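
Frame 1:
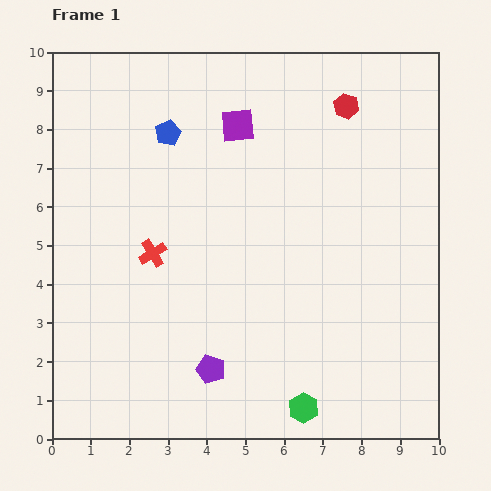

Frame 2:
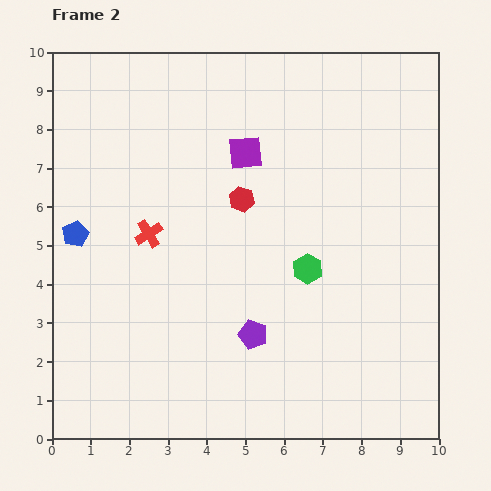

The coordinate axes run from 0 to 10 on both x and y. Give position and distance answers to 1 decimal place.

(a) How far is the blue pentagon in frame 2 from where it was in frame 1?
3.5

The blue pentagon moved from (3.0, 7.9) to (0.6, 5.3), a distance of √(2.4² + 2.6²) ≈ 3.5.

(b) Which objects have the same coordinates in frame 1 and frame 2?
none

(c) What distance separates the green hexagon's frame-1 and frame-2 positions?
3.6

The green hexagon moved from (6.5, 0.8) to (6.6, 4.4), a distance of √(0.1² + 3.6²) ≈ 3.6.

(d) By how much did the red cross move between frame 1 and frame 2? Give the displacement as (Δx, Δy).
(-0.1, 0.5)

The red cross was at (2.6, 4.8) in frame 1 and (2.5, 5.3) in frame 2.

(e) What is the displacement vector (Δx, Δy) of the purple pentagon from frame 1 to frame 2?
(1.1, 0.9)

The purple pentagon was at (4.1, 1.8) in frame 1 and (5.2, 2.7) in frame 2.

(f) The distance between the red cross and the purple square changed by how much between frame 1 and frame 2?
-0.7

Distance in frame 1: 4.0. Distance in frame 2: 3.3.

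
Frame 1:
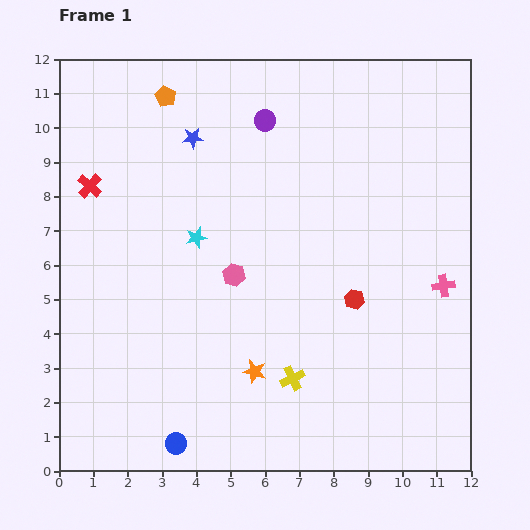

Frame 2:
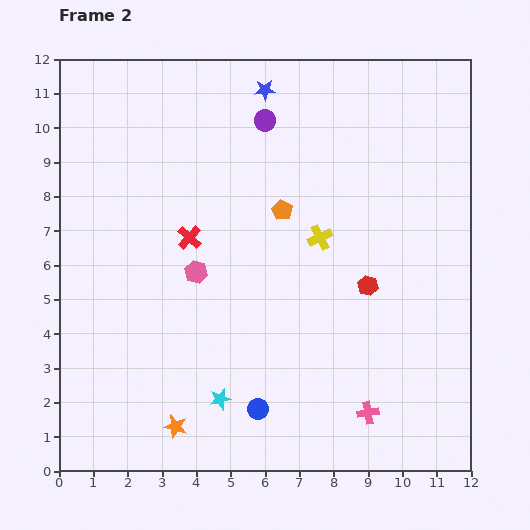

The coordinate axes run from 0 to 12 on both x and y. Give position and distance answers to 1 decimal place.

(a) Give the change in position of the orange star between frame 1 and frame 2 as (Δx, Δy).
(-2.3, -1.6)

The orange star was at (5.7, 2.9) in frame 1 and (3.4, 1.3) in frame 2.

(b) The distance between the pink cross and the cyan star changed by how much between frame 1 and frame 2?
-3.0

Distance in frame 1: 7.3. Distance in frame 2: 4.3.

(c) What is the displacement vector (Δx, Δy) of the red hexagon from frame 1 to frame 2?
(0.4, 0.4)

The red hexagon was at (8.6, 5.0) in frame 1 and (9.0, 5.4) in frame 2.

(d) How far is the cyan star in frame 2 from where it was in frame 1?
4.8

The cyan star moved from (4.0, 6.8) to (4.7, 2.1), a distance of √(0.7² + 4.7²) ≈ 4.8.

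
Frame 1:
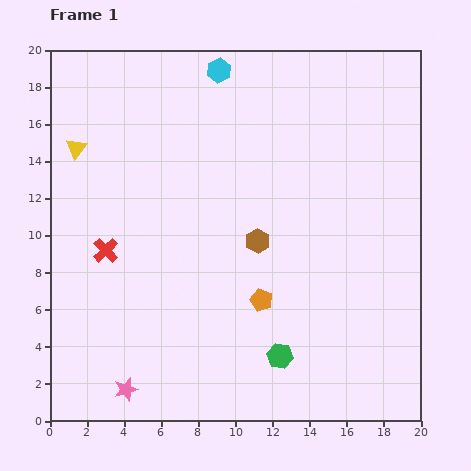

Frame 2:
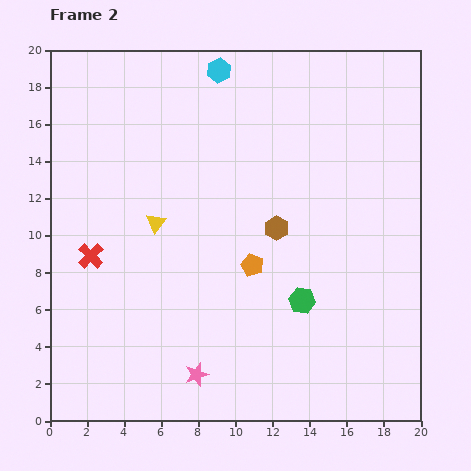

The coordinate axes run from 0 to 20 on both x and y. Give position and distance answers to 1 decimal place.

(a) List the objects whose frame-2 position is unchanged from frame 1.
the cyan hexagon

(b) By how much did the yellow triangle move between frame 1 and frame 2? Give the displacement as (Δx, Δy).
(4.3, -4.0)

The yellow triangle was at (1.4, 14.7) in frame 1 and (5.7, 10.7) in frame 2.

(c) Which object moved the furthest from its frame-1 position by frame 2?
the yellow triangle

(moved 5.9; next 3.9)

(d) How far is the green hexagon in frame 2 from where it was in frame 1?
3.2

The green hexagon moved from (12.4, 3.5) to (13.6, 6.5), a distance of √(1.2² + 3.0²) ≈ 3.2.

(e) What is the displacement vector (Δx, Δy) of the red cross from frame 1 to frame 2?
(-0.8, -0.3)

The red cross was at (3.0, 9.2) in frame 1 and (2.2, 8.9) in frame 2.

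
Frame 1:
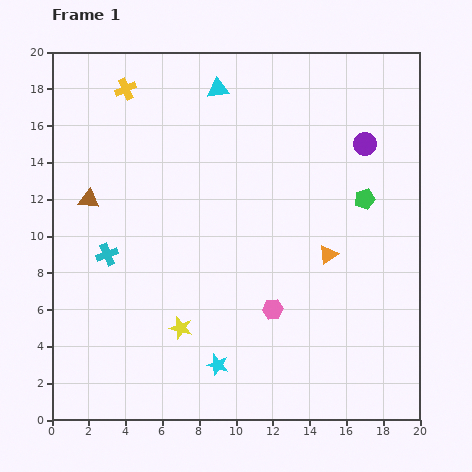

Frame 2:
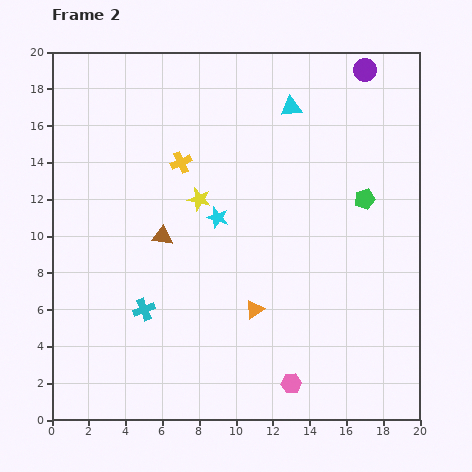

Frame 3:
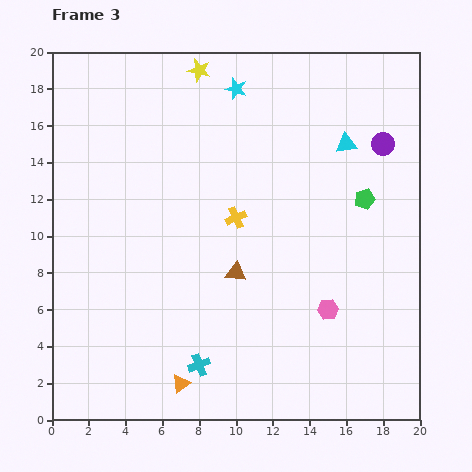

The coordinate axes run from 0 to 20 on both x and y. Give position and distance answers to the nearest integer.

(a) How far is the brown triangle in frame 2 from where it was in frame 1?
4

The brown triangle moved from (2, 12) to (6, 10), a distance of √(4² + 2²) ≈ 4.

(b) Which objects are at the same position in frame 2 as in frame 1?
the green pentagon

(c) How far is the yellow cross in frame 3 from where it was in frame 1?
9

The yellow cross moved from (4, 18) to (10, 11), a distance of √(6² + 7²) ≈ 9.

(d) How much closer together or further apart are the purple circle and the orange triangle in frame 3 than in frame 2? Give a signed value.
+3

Distance in frame 2: 14. Distance in frame 3: 17.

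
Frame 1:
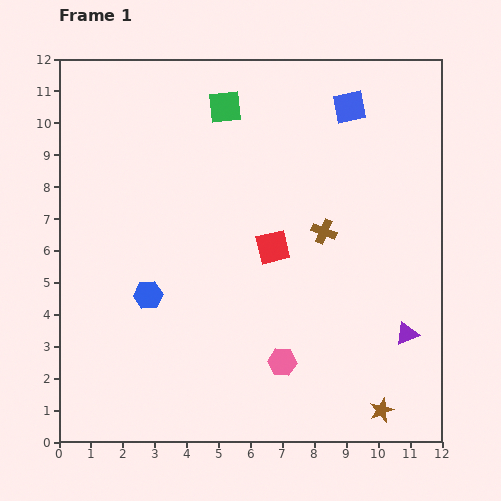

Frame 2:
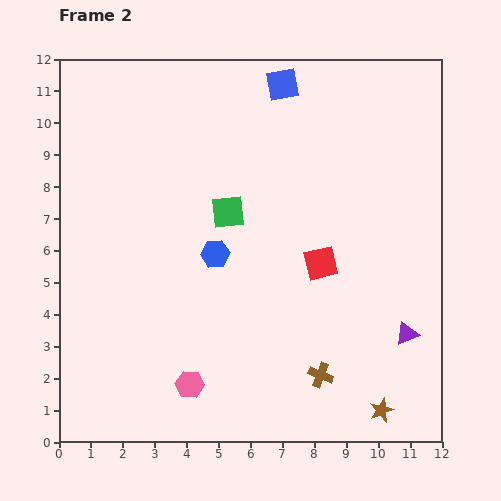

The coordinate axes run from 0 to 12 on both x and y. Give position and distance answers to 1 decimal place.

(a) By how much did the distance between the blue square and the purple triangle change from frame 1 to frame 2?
+1.4

Distance in frame 1: 7.3. Distance in frame 2: 8.7.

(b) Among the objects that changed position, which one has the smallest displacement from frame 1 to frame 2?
the red square

(moved 1.6)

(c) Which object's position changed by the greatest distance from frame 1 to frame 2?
the brown cross

(moved 4.5; next 3.3)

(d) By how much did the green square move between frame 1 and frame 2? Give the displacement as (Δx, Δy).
(0.1, -3.3)

The green square was at (5.2, 10.5) in frame 1 and (5.3, 7.2) in frame 2.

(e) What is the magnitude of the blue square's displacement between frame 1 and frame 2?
2.2

The blue square moved from (9.1, 10.5) to (7.0, 11.2), a distance of √(2.1² + 0.7²) ≈ 2.2.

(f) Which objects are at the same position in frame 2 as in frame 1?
the purple triangle, the brown star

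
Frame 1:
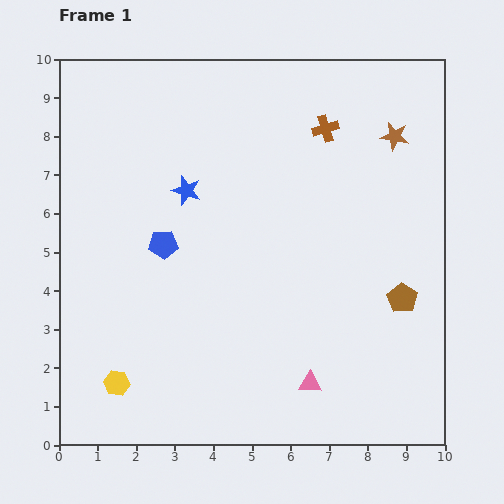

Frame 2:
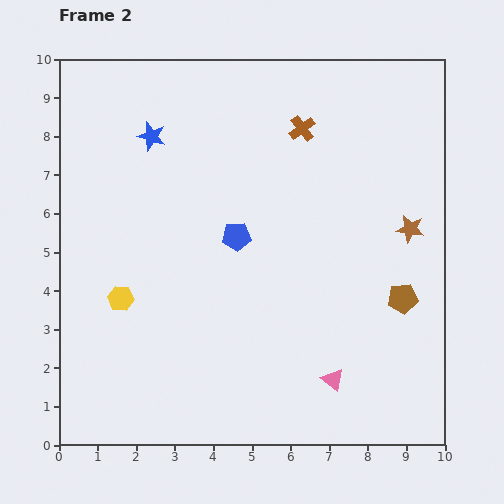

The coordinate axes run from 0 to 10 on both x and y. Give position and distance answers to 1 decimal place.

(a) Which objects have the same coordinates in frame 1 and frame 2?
the brown pentagon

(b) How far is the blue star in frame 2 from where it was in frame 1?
1.7

The blue star moved from (3.3, 6.6) to (2.4, 8.0), a distance of √(0.9² + 1.4²) ≈ 1.7.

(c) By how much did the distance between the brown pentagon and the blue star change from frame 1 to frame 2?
+1.4

Distance in frame 1: 6.3. Distance in frame 2: 7.7.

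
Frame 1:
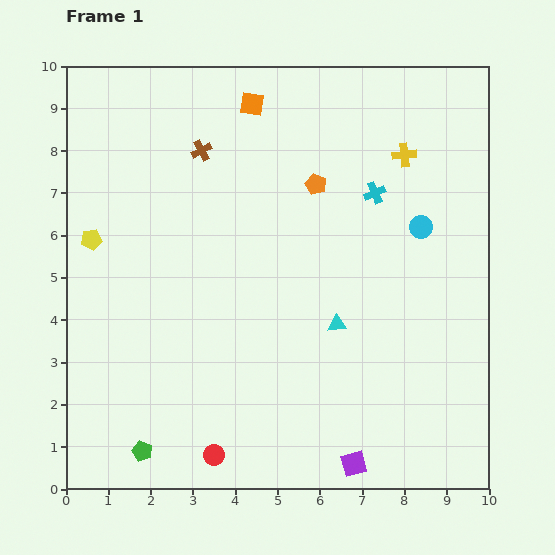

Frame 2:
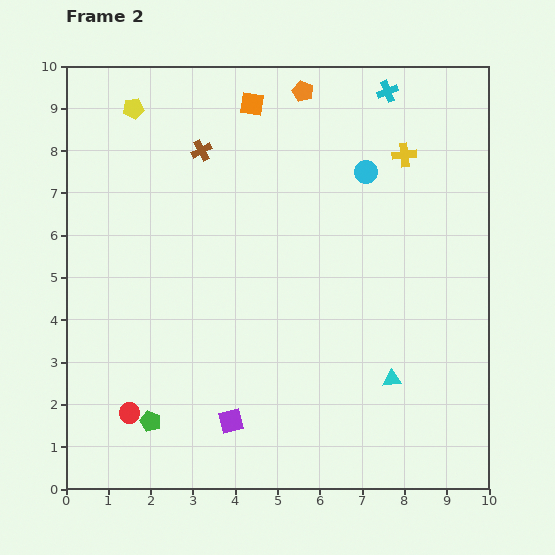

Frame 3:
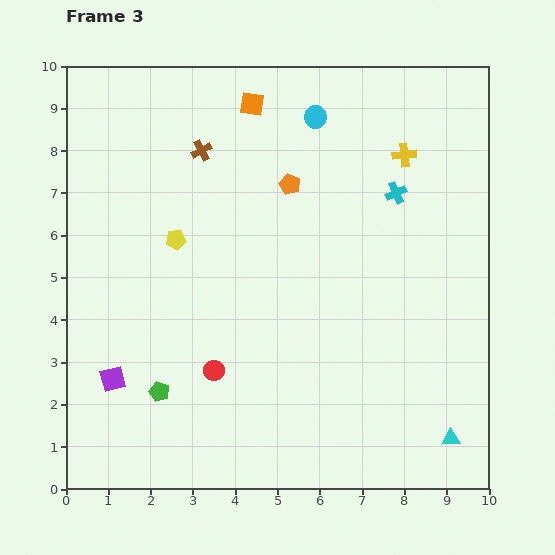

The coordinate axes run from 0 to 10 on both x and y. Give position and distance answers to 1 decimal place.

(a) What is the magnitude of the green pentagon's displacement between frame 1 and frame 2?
0.7

The green pentagon moved from (1.8, 0.9) to (2.0, 1.6), a distance of √(0.2² + 0.7²) ≈ 0.7.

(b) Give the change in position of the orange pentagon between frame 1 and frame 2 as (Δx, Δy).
(-0.3, 2.2)

The orange pentagon was at (5.9, 7.2) in frame 1 and (5.6, 9.4) in frame 2.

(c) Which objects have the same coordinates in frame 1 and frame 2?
the orange square, the yellow cross, the brown cross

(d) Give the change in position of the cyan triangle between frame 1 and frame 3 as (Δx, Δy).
(2.7, -2.7)

The cyan triangle was at (6.4, 3.9) in frame 1 and (9.1, 1.2) in frame 3.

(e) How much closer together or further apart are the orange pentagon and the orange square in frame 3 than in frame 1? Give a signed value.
-0.3

Distance in frame 1: 2.4. Distance in frame 3: 2.1.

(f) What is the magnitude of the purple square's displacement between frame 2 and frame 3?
3.0

The purple square moved from (3.9, 1.6) to (1.1, 2.6), a distance of √(2.8² + 1.0²) ≈ 3.0.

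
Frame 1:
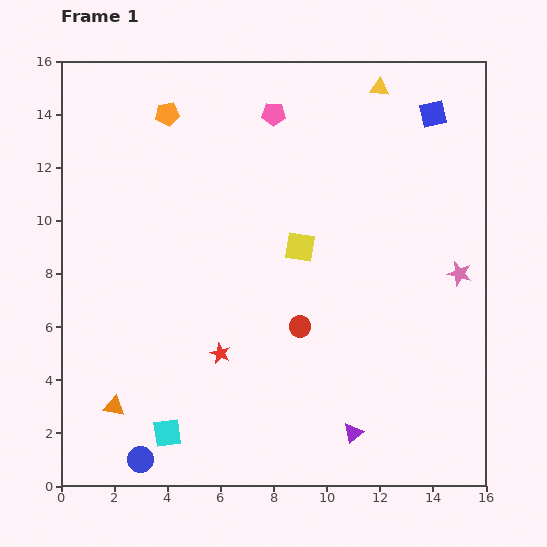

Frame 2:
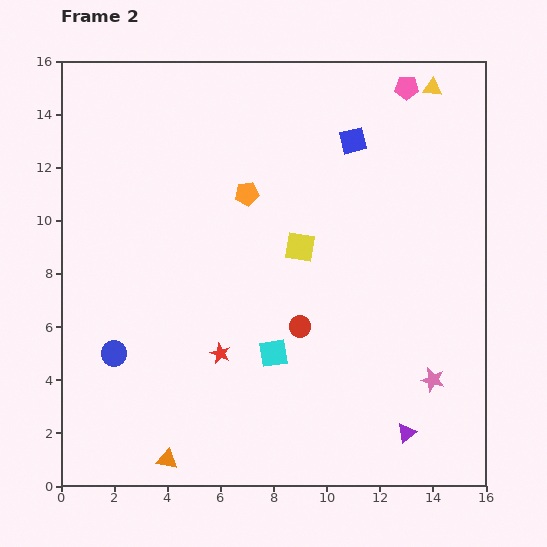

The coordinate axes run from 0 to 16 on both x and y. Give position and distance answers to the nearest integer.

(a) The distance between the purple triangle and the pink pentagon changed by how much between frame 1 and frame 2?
+1

Distance in frame 1: 12. Distance in frame 2: 13.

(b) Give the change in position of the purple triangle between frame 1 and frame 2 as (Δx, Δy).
(2, 0)

The purple triangle was at (11, 2) in frame 1 and (13, 2) in frame 2.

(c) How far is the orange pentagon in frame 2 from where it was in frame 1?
4

The orange pentagon moved from (4, 14) to (7, 11), a distance of √(3² + 3²) ≈ 4.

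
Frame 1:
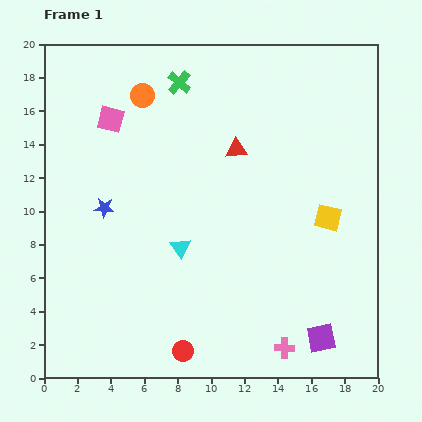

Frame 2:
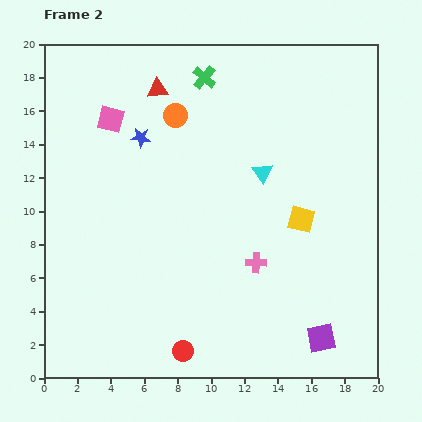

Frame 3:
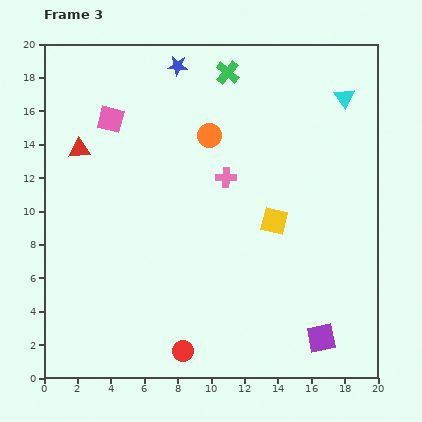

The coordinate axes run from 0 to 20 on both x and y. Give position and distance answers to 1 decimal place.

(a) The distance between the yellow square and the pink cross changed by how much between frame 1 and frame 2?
-4.5

Distance in frame 1: 8.2. Distance in frame 2: 3.7.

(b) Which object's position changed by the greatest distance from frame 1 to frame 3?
the cyan triangle

(moved 13.3; next 10.8)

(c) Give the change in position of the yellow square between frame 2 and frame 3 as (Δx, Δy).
(-1.6, -0.1)

The yellow square was at (15.4, 9.5) in frame 2 and (13.8, 9.4) in frame 3.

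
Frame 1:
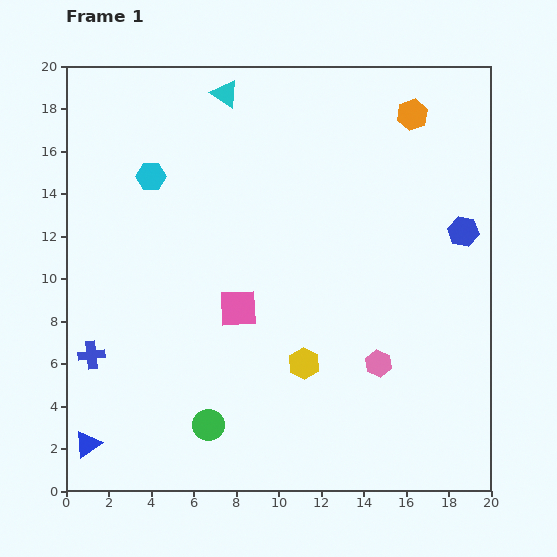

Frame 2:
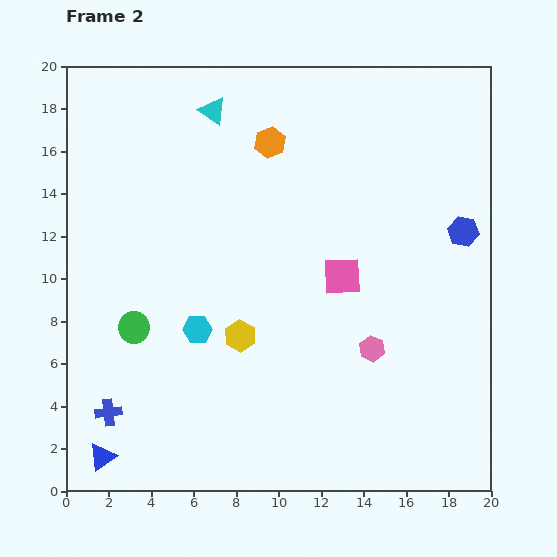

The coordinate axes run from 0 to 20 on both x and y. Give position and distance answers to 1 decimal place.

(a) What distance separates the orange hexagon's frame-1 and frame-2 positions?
6.8

The orange hexagon moved from (16.3, 17.7) to (9.6, 16.4), a distance of √(6.7² + 1.3²) ≈ 6.8.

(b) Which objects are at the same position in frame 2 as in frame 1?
the blue hexagon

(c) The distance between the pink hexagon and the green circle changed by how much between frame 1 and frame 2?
+2.7

Distance in frame 1: 8.5. Distance in frame 2: 11.2.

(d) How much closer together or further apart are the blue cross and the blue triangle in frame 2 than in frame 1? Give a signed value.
-2.1

Distance in frame 1: 4.2. Distance in frame 2: 2.1.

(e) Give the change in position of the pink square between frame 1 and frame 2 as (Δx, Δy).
(4.9, 1.5)

The pink square was at (8.1, 8.6) in frame 1 and (13.0, 10.1) in frame 2.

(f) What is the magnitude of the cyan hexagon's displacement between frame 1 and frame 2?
7.5

The cyan hexagon moved from (4.0, 14.8) to (6.2, 7.6), a distance of √(2.2² + 7.2²) ≈ 7.5.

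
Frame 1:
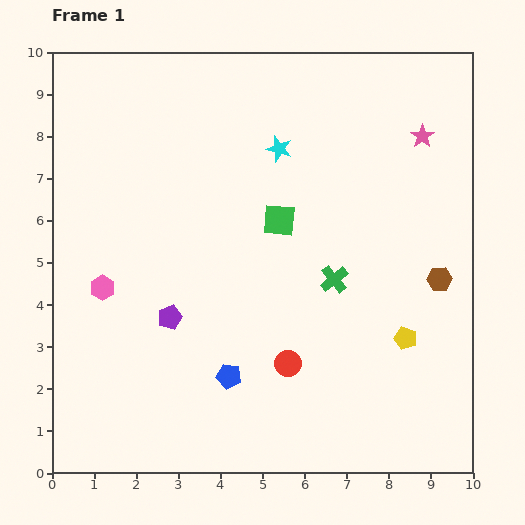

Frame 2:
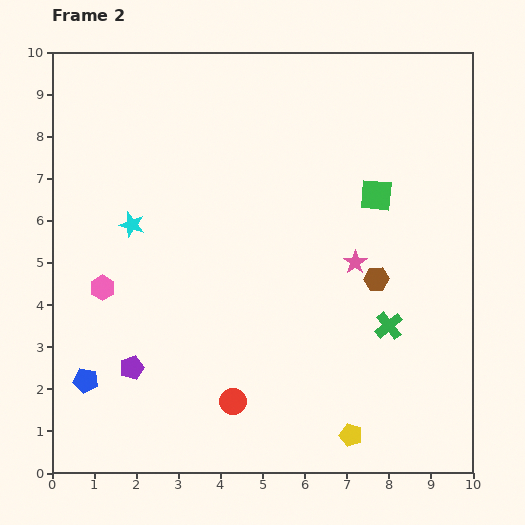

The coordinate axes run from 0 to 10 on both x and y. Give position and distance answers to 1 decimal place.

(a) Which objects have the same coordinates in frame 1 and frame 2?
the pink hexagon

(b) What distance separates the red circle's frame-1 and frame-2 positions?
1.6

The red circle moved from (5.6, 2.6) to (4.3, 1.7), a distance of √(1.3² + 0.9²) ≈ 1.6.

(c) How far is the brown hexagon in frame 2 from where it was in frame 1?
1.5

The brown hexagon moved from (9.2, 4.6) to (7.7, 4.6), a distance of √(1.5² + 0.0²) ≈ 1.5.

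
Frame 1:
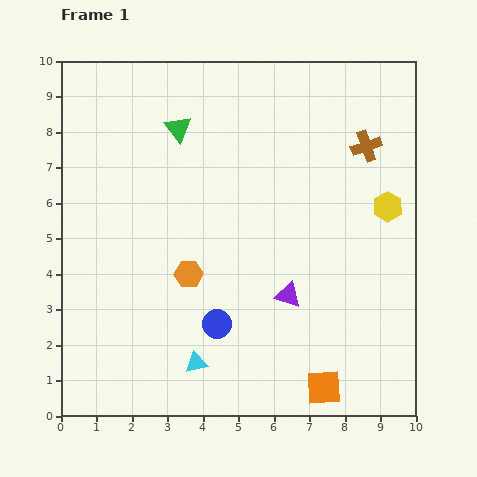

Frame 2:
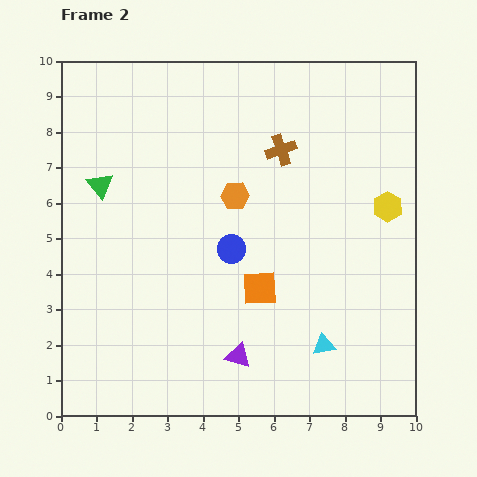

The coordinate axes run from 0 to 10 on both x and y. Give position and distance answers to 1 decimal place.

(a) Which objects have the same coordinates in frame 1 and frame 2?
the yellow hexagon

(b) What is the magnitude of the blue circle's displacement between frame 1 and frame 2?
2.1

The blue circle moved from (4.4, 2.6) to (4.8, 4.7), a distance of √(0.4² + 2.1²) ≈ 2.1.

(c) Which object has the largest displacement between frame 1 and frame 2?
the cyan triangle

(moved 3.6; next 3.3)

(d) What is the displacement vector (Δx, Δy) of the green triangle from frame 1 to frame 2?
(-2.2, -1.6)

The green triangle was at (3.3, 8.1) in frame 1 and (1.1, 6.5) in frame 2.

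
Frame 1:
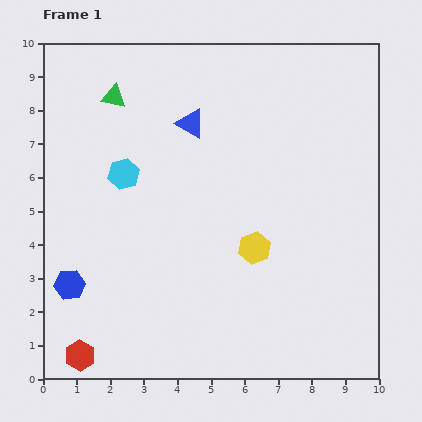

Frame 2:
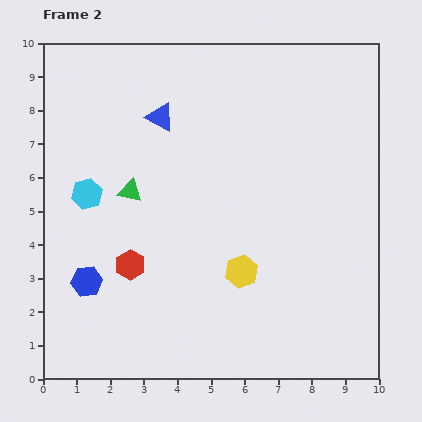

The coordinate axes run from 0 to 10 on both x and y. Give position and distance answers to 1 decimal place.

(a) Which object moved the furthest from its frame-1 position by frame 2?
the red hexagon

(moved 3.1; next 2.8)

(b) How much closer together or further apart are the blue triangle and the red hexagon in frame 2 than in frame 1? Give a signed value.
-3.1

Distance in frame 1: 7.6. Distance in frame 2: 4.5.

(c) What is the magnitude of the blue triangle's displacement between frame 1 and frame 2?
0.9

The blue triangle moved from (4.4, 7.6) to (3.5, 7.8), a distance of √(0.9² + 0.2²) ≈ 0.9.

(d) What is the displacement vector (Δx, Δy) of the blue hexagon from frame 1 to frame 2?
(0.5, 0.1)

The blue hexagon was at (0.8, 2.8) in frame 1 and (1.3, 2.9) in frame 2.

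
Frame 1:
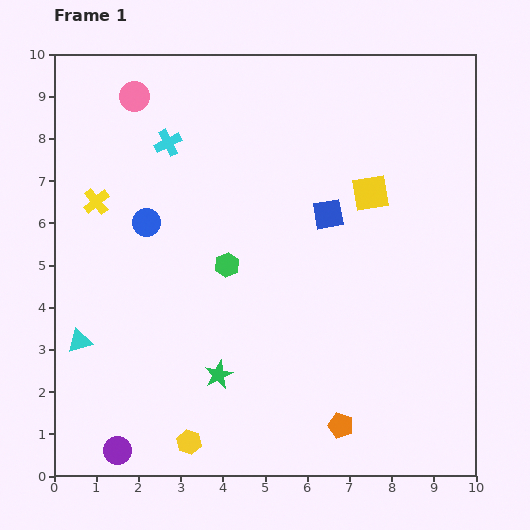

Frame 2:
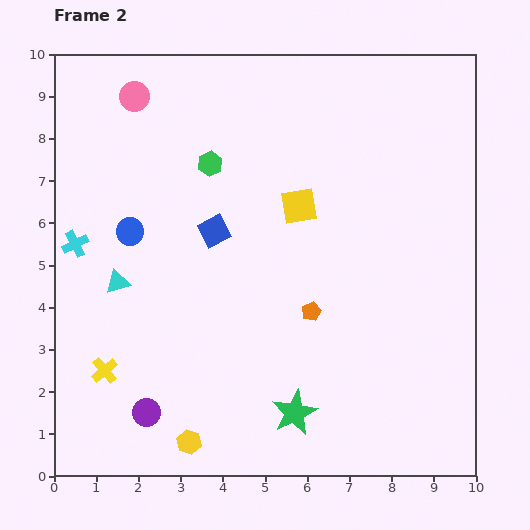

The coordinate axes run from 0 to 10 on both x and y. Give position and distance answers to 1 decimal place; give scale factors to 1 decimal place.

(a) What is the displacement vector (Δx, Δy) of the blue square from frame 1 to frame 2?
(-2.7, -0.4)

The blue square was at (6.5, 6.2) in frame 1 and (3.8, 5.8) in frame 2.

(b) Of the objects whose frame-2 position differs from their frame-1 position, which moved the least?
the blue circle

(moved 0.4)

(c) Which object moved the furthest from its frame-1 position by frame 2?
the yellow cross

(moved 4.0; next 3.3)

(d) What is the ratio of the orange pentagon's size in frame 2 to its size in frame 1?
0.8×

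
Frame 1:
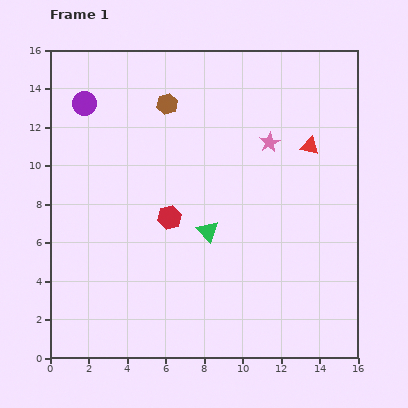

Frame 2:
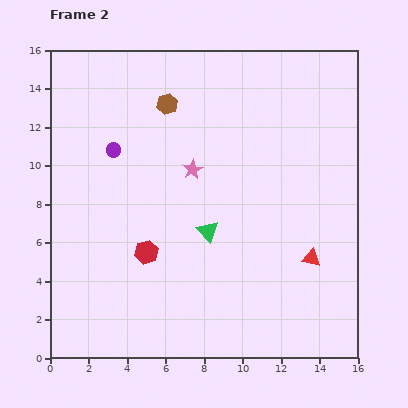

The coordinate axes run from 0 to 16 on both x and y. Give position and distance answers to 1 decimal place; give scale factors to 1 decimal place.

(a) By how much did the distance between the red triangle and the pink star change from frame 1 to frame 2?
+5.6

Distance in frame 1: 2.1. Distance in frame 2: 7.7.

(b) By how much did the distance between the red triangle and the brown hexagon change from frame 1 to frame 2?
+3.3

Distance in frame 1: 7.7. Distance in frame 2: 11.0.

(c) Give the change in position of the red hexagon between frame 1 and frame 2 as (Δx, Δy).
(-1.2, -1.8)

The red hexagon was at (6.2, 7.3) in frame 1 and (5.0, 5.5) in frame 2.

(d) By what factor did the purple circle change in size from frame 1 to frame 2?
0.6×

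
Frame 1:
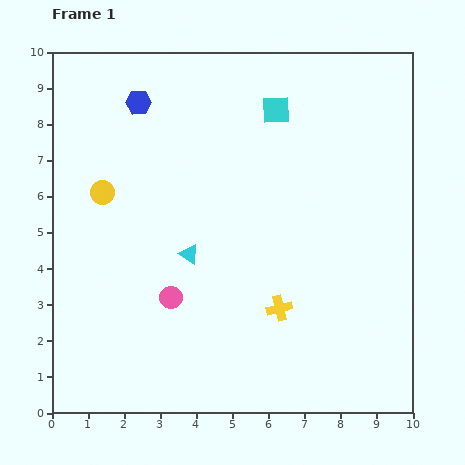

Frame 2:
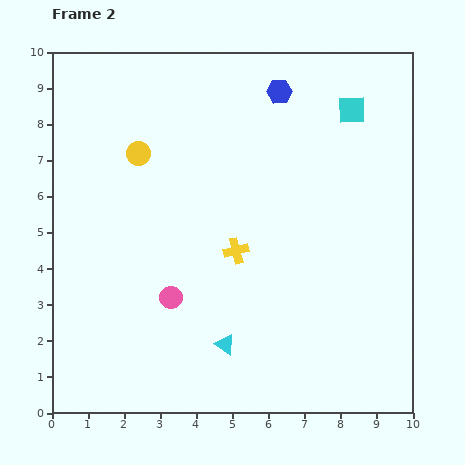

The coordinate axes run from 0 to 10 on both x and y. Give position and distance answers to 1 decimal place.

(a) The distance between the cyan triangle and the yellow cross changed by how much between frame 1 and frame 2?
-0.3

Distance in frame 1: 2.9. Distance in frame 2: 2.6.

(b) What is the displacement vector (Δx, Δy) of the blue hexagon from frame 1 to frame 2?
(3.9, 0.3)

The blue hexagon was at (2.4, 8.6) in frame 1 and (6.3, 8.9) in frame 2.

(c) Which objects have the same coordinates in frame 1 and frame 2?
the pink circle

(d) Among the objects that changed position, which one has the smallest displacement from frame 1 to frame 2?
the yellow circle

(moved 1.5)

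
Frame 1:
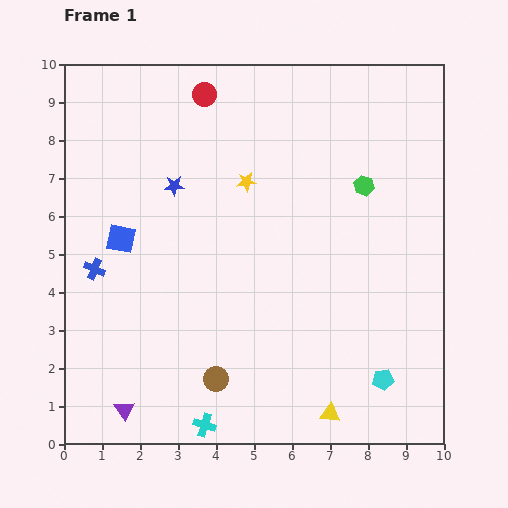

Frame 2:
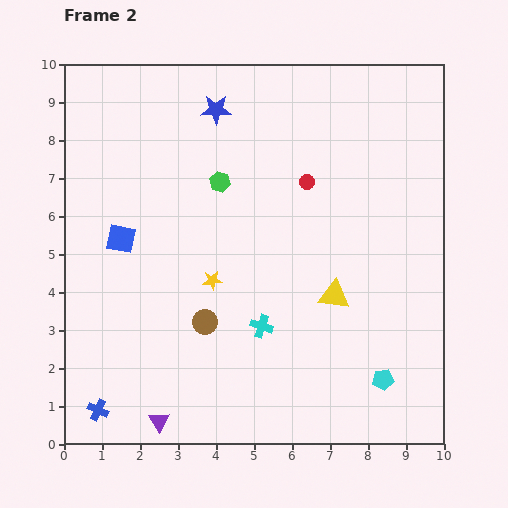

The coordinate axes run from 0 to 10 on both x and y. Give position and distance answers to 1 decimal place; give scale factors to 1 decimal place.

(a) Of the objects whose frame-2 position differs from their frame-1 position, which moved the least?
the purple triangle

(moved 0.9)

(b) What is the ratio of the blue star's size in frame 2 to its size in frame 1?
1.6×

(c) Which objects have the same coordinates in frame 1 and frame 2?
the blue square, the cyan pentagon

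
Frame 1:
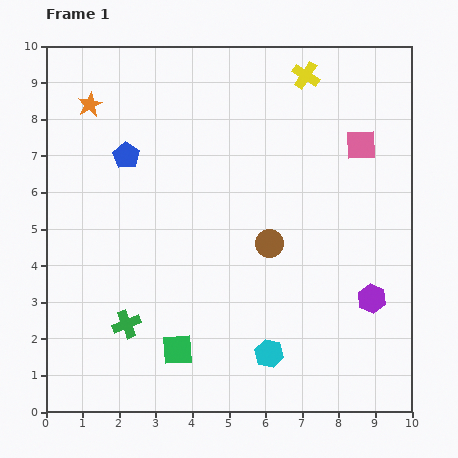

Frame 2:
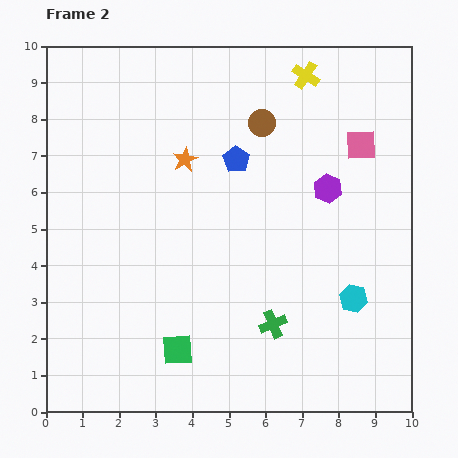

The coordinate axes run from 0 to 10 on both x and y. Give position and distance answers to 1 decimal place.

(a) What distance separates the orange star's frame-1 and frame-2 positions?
3.0

The orange star moved from (1.2, 8.4) to (3.8, 6.9), a distance of √(2.6² + 1.5²) ≈ 3.0.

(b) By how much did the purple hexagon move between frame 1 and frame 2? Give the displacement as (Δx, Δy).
(-1.2, 3.0)

The purple hexagon was at (8.9, 3.1) in frame 1 and (7.7, 6.1) in frame 2.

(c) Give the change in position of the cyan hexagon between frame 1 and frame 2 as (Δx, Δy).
(2.3, 1.5)

The cyan hexagon was at (6.1, 1.6) in frame 1 and (8.4, 3.1) in frame 2.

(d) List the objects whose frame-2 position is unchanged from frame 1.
the green square, the pink square, the yellow cross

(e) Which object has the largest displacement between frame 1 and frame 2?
the green cross

(moved 4.0; next 3.3)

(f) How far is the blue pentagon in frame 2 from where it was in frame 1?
3.0

The blue pentagon moved from (2.2, 7.0) to (5.2, 6.9), a distance of √(3.0² + 0.1²) ≈ 3.0.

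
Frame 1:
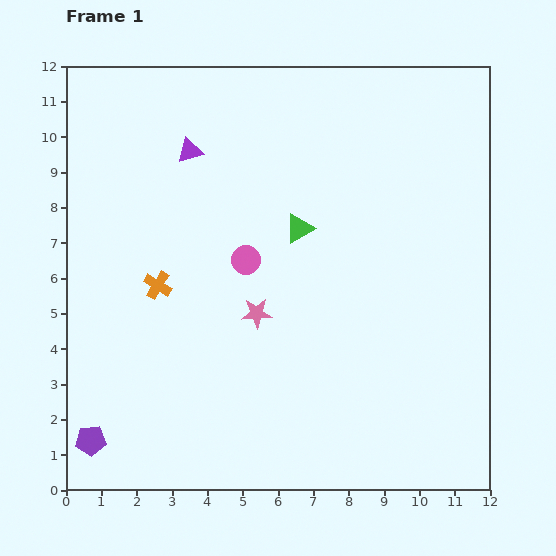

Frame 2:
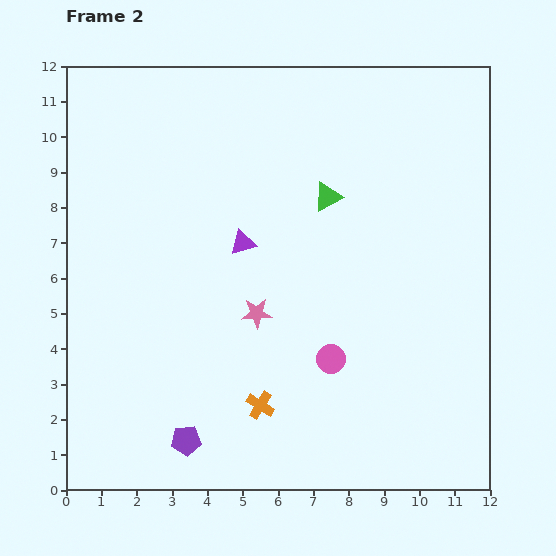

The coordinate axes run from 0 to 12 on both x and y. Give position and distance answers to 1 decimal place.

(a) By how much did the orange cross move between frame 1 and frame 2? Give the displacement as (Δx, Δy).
(2.9, -3.4)

The orange cross was at (2.6, 5.8) in frame 1 and (5.5, 2.4) in frame 2.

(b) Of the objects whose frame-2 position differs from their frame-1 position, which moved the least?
the green triangle

(moved 1.2)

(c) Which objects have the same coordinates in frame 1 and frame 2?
the pink star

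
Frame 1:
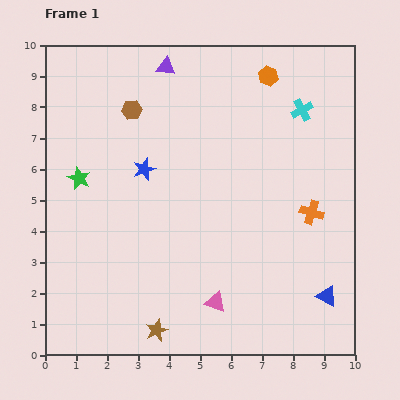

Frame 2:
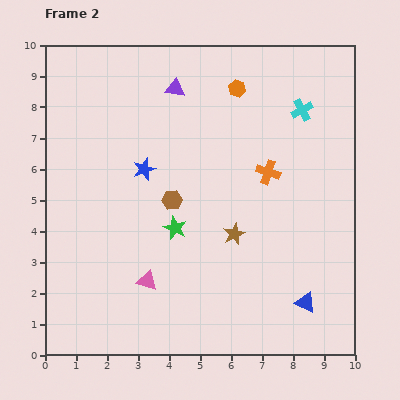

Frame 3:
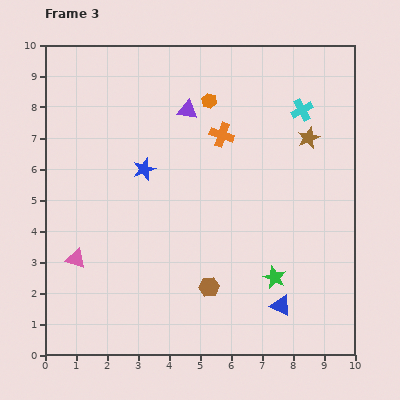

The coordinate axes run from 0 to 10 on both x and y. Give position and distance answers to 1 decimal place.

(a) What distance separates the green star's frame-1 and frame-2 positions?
3.5

The green star moved from (1.1, 5.7) to (4.2, 4.1), a distance of √(3.1² + 1.6²) ≈ 3.5.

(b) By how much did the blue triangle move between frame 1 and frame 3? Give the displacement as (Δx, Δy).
(-1.5, -0.3)

The blue triangle was at (9.1, 1.9) in frame 1 and (7.6, 1.6) in frame 3.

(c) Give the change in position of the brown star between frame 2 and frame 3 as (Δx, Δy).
(2.4, 3.1)

The brown star was at (6.1, 3.9) in frame 2 and (8.5, 7.0) in frame 3.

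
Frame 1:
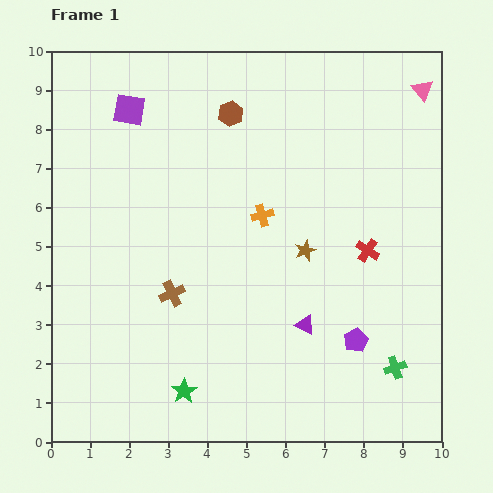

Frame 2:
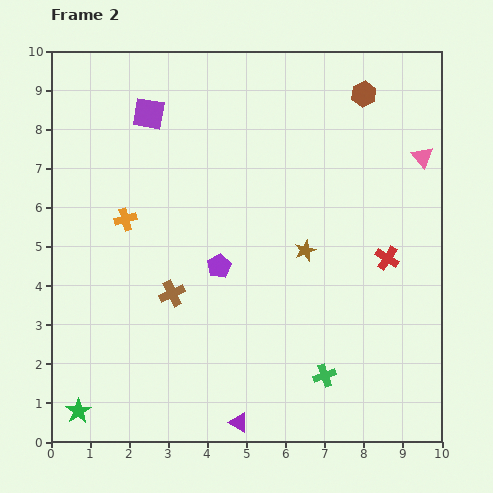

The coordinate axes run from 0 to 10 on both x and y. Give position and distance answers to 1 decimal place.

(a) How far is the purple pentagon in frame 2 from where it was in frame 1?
4.0

The purple pentagon moved from (7.8, 2.6) to (4.3, 4.5), a distance of √(3.5² + 1.9²) ≈ 4.0.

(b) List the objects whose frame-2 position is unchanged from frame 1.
the brown star, the brown cross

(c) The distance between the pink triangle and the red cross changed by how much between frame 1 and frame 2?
-1.5

Distance in frame 1: 4.3. Distance in frame 2: 2.8.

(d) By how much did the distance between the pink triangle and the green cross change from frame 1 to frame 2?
-1.0

Distance in frame 1: 7.1. Distance in frame 2: 6.1.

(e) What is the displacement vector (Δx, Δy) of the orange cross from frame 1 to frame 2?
(-3.5, -0.1)

The orange cross was at (5.4, 5.8) in frame 1 and (1.9, 5.7) in frame 2.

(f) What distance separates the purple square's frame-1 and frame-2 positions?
0.5

The purple square moved from (2.0, 8.5) to (2.5, 8.4), a distance of √(0.5² + 0.1²) ≈ 0.5.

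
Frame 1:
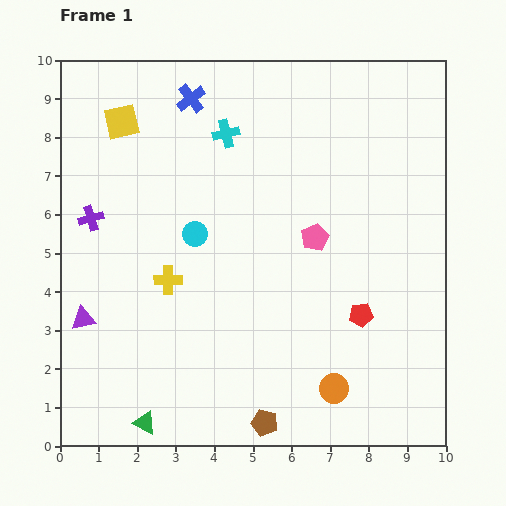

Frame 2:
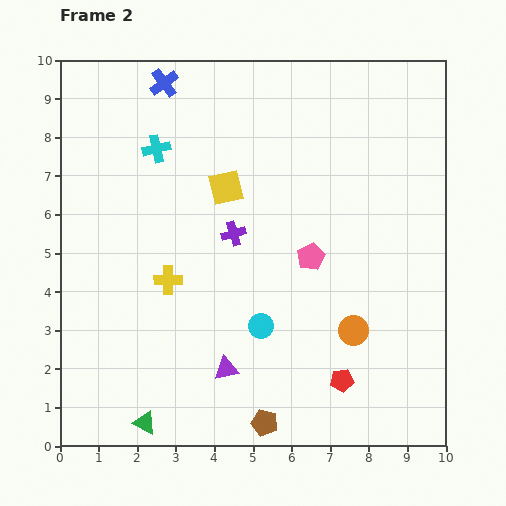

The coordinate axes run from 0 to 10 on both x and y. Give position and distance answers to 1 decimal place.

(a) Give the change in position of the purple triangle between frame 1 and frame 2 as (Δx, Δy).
(3.7, -1.3)

The purple triangle was at (0.6, 3.3) in frame 1 and (4.3, 2.0) in frame 2.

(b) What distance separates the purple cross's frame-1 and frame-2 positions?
3.7

The purple cross moved from (0.8, 5.9) to (4.5, 5.5), a distance of √(3.7² + 0.4²) ≈ 3.7.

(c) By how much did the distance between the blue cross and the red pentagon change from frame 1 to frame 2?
+1.9

Distance in frame 1: 7.1. Distance in frame 2: 9.0.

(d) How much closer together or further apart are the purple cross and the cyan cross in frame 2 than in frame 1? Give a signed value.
-1.1

Distance in frame 1: 4.1. Distance in frame 2: 3.0.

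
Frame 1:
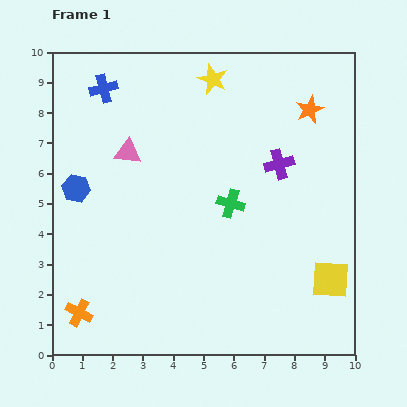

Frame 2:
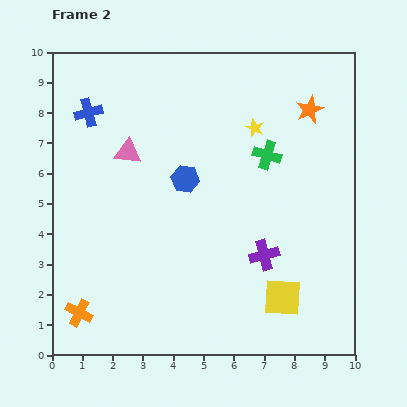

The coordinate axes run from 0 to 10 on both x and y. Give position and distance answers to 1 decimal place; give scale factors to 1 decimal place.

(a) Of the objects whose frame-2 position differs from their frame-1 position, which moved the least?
the blue cross

(moved 0.9)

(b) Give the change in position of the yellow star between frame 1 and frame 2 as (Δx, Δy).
(1.4, -1.6)

The yellow star was at (5.3, 9.1) in frame 1 and (6.7, 7.5) in frame 2.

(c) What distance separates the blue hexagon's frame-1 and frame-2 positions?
3.6

The blue hexagon moved from (0.8, 5.5) to (4.4, 5.8), a distance of √(3.6² + 0.3²) ≈ 3.6.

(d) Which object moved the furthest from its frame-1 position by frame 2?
the blue hexagon

(moved 3.6; next 3.0)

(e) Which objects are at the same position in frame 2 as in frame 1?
the orange star, the orange cross, the pink triangle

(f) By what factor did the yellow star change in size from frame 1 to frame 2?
0.6×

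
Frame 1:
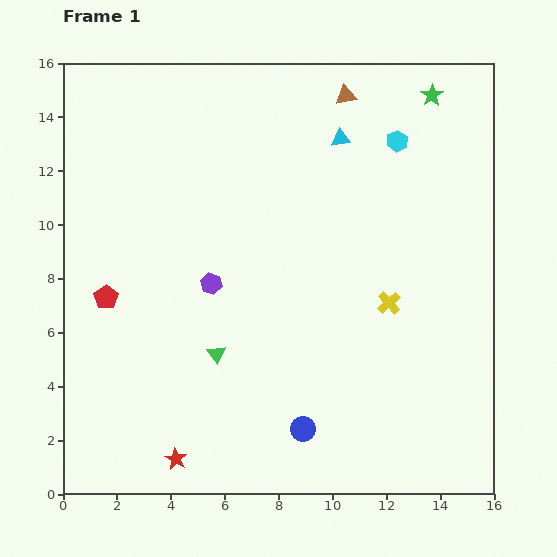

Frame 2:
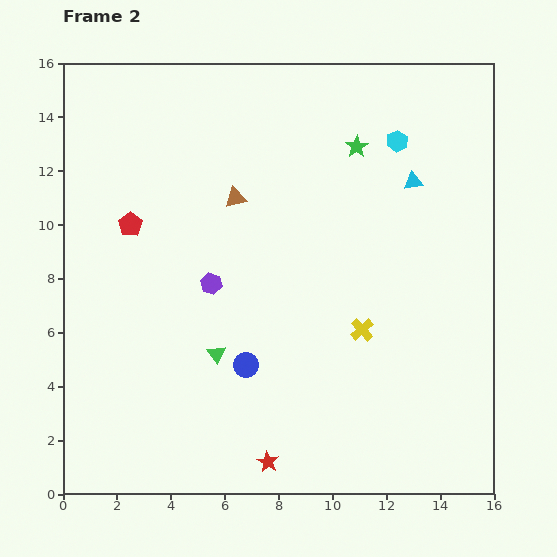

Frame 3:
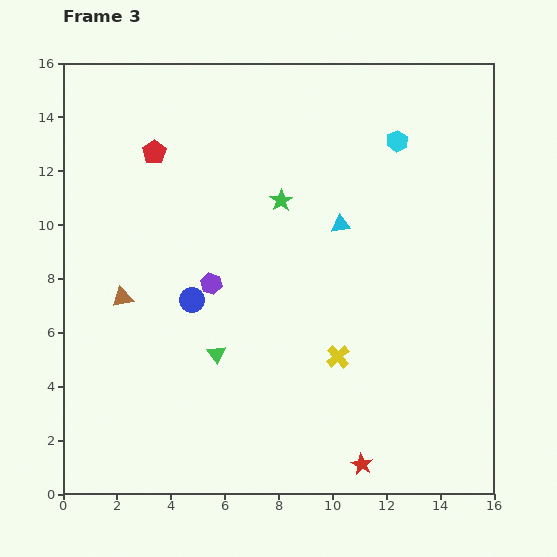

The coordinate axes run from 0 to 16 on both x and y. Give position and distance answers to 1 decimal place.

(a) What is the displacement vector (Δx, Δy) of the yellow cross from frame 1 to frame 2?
(-1.0, -1.0)

The yellow cross was at (12.1, 7.1) in frame 1 and (11.1, 6.1) in frame 2.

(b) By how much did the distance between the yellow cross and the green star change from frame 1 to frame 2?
-1.1

Distance in frame 1: 7.9. Distance in frame 2: 6.8.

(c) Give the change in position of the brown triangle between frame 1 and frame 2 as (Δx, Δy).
(-4.1, -3.8)

The brown triangle was at (10.5, 14.8) in frame 1 and (6.4, 11.0) in frame 2.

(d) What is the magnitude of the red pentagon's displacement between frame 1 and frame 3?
5.7

The red pentagon moved from (1.6, 7.3) to (3.4, 12.7), a distance of √(1.8² + 5.4²) ≈ 5.7.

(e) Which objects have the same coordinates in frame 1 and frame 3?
the green triangle, the purple hexagon, the cyan hexagon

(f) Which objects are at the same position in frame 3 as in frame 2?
the green triangle, the purple hexagon, the cyan hexagon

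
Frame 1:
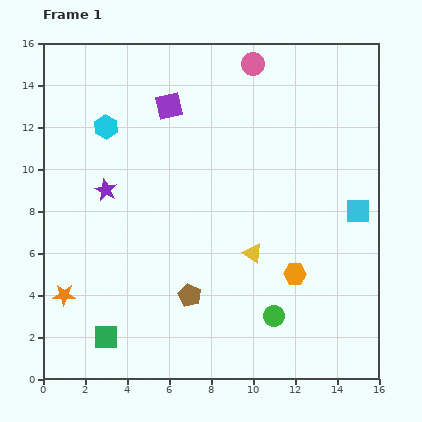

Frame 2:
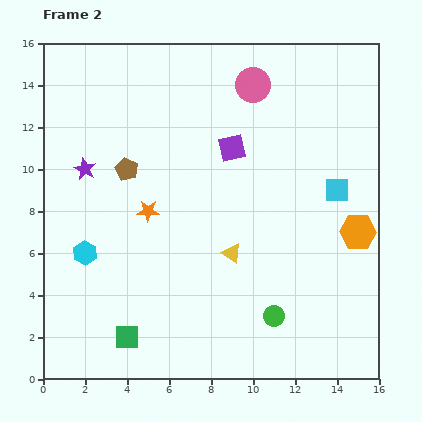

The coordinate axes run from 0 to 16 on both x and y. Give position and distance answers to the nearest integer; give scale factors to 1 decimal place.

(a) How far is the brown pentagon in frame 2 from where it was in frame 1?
7

The brown pentagon moved from (7, 4) to (4, 10), a distance of √(3² + 6²) ≈ 7.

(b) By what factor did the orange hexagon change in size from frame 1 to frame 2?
1.6×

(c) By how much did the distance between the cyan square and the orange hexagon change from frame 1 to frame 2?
-2

Distance in frame 1: 4. Distance in frame 2: 2.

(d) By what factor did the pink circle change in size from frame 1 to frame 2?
1.5×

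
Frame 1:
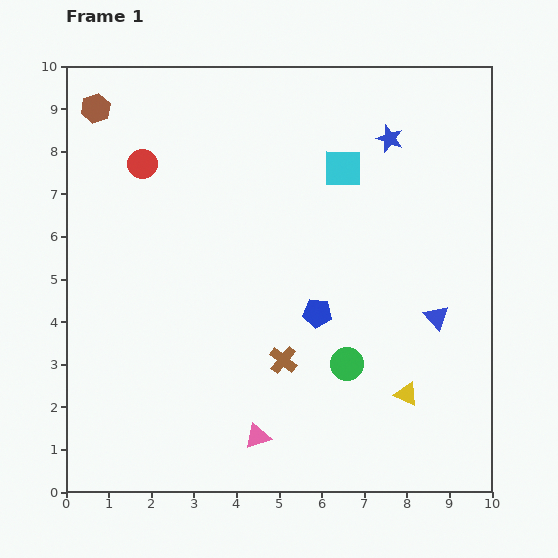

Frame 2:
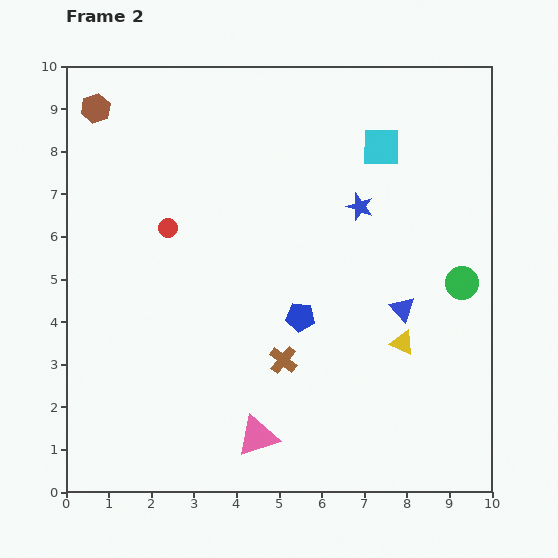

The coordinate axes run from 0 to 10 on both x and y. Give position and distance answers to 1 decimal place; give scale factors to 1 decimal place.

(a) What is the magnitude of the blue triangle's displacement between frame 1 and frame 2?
0.8

The blue triangle moved from (8.7, 4.1) to (7.9, 4.3), a distance of √(0.8² + 0.2²) ≈ 0.8.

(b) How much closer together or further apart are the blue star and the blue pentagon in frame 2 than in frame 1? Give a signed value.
-1.4

Distance in frame 1: 4.4. Distance in frame 2: 3.0.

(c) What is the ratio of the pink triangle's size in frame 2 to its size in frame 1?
1.6×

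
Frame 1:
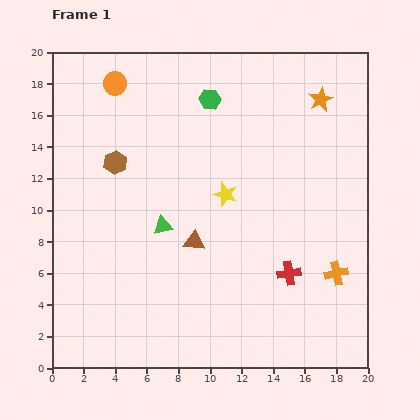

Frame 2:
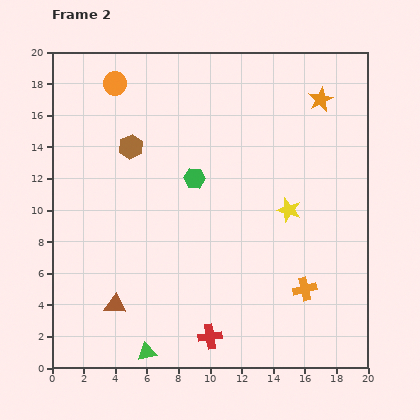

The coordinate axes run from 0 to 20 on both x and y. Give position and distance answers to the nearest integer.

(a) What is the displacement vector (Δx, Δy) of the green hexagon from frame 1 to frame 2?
(-1, -5)

The green hexagon was at (10, 17) in frame 1 and (9, 12) in frame 2.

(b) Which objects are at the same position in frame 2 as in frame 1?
the orange circle, the orange star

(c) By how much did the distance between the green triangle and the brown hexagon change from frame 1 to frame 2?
+8

Distance in frame 1: 5. Distance in frame 2: 13.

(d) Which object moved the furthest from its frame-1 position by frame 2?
the green triangle

(moved 8; next 6)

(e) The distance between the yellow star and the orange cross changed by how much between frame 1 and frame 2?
-4

Distance in frame 1: 9. Distance in frame 2: 5.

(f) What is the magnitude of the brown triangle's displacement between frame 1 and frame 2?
6

The brown triangle moved from (9, 8) to (4, 4), a distance of √(5² + 4²) ≈ 6.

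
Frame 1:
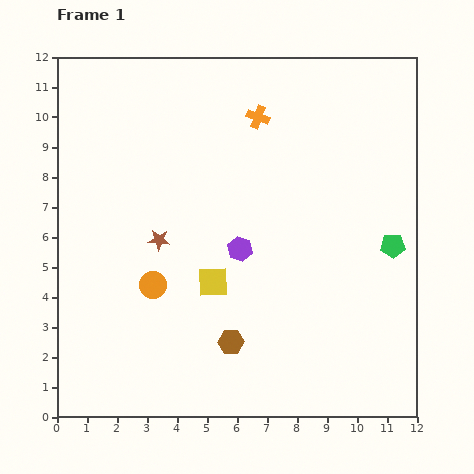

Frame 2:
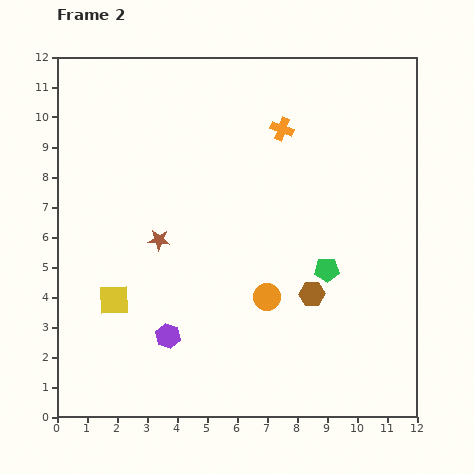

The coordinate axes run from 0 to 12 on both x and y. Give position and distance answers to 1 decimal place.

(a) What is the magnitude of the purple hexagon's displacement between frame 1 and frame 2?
3.8

The purple hexagon moved from (6.1, 5.6) to (3.7, 2.7), a distance of √(2.4² + 2.9²) ≈ 3.8.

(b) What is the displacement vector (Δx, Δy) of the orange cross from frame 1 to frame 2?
(0.8, -0.4)

The orange cross was at (6.7, 10.0) in frame 1 and (7.5, 9.6) in frame 2.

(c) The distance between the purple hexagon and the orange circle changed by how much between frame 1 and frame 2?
+0.4

Distance in frame 1: 3.1. Distance in frame 2: 3.5.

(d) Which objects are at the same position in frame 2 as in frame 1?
the brown star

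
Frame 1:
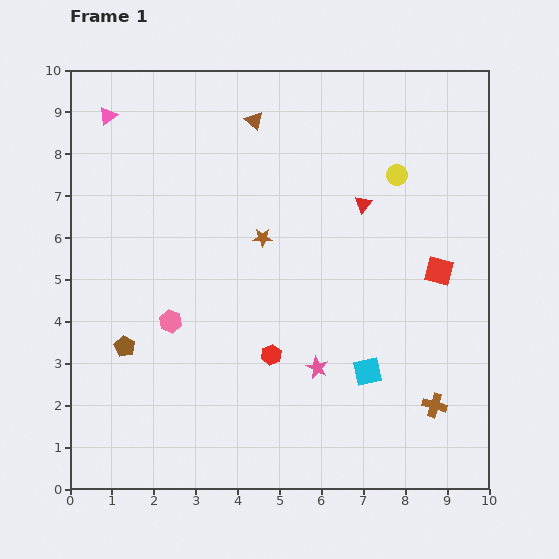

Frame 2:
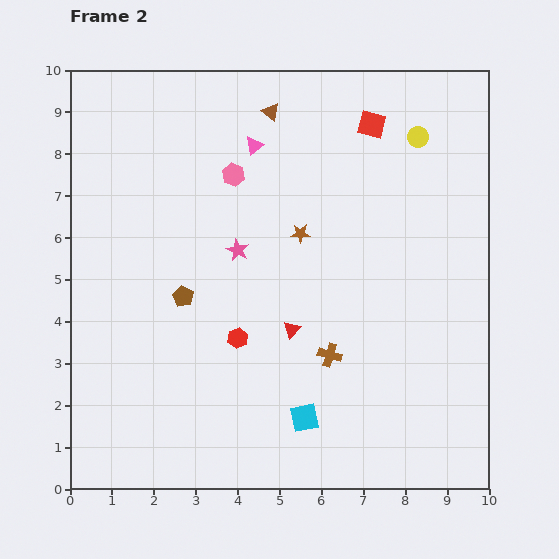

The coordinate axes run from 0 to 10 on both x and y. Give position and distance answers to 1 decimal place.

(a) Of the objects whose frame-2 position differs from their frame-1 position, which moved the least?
the brown triangle

(moved 0.4)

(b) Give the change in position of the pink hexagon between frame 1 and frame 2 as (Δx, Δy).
(1.5, 3.5)

The pink hexagon was at (2.4, 4.0) in frame 1 and (3.9, 7.5) in frame 2.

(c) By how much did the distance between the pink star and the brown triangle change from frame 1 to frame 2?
-2.7

Distance in frame 1: 6.1. Distance in frame 2: 3.4.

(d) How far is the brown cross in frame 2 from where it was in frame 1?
2.8

The brown cross moved from (8.7, 2.0) to (6.2, 3.2), a distance of √(2.5² + 1.2²) ≈ 2.8.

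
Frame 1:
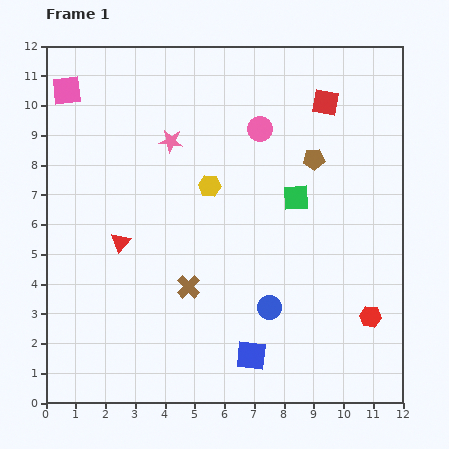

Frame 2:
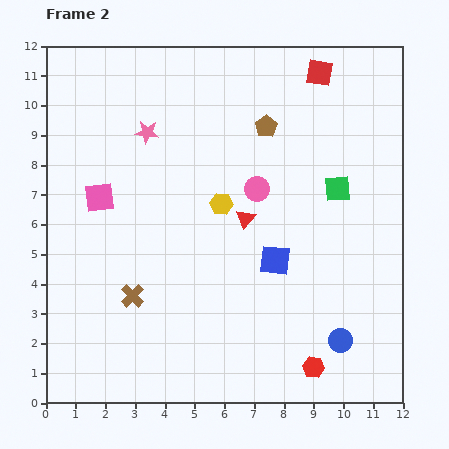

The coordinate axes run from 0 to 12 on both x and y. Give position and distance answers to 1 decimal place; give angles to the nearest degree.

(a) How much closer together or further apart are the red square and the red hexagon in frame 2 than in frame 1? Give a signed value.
+2.5

Distance in frame 1: 7.4. Distance in frame 2: 9.9.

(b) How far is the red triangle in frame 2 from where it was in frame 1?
4.3

The red triangle moved from (2.5, 5.4) to (6.7, 6.2), a distance of √(4.2² + 0.8²) ≈ 4.3.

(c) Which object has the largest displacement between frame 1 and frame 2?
the red triangle

(moved 4.3; next 3.8)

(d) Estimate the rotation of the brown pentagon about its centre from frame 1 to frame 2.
27° counter-clockwise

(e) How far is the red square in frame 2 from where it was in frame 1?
1.0

The red square moved from (9.4, 10.1) to (9.2, 11.1), a distance of √(0.2² + 1.0²) ≈ 1.0.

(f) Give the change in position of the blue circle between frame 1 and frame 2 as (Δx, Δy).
(2.4, -1.1)

The blue circle was at (7.5, 3.2) in frame 1 and (9.9, 2.1) in frame 2.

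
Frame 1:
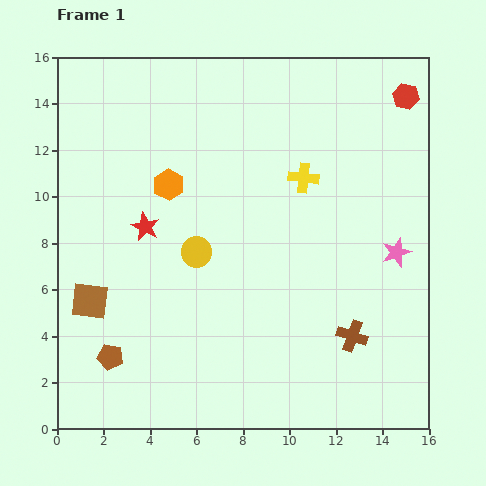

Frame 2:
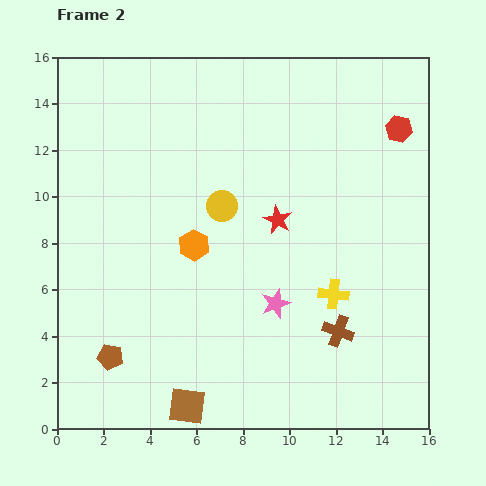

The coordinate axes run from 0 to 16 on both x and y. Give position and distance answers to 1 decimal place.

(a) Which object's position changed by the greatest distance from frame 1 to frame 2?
the brown square

(moved 6.2; next 5.7)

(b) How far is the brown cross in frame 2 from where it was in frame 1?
0.6

The brown cross moved from (12.7, 4.0) to (12.1, 4.2), a distance of √(0.6² + 0.2²) ≈ 0.6.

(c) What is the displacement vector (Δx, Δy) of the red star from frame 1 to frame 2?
(5.7, 0.3)

The red star was at (3.8, 8.7) in frame 1 and (9.5, 9.0) in frame 2.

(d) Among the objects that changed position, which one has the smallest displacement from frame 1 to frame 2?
the brown cross

(moved 0.6)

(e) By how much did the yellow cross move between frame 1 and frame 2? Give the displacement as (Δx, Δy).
(1.3, -5.0)

The yellow cross was at (10.6, 10.8) in frame 1 and (11.9, 5.8) in frame 2.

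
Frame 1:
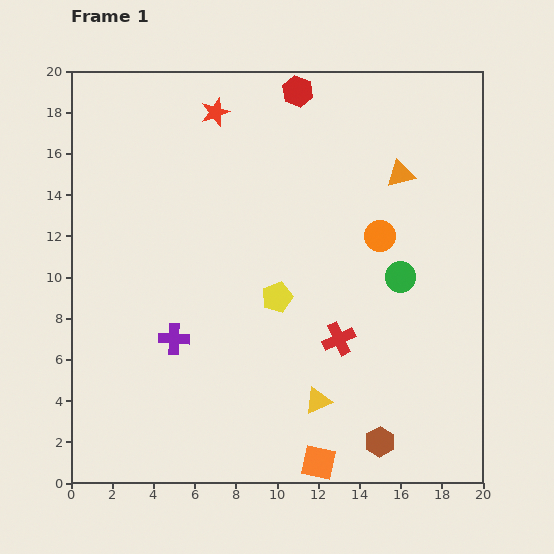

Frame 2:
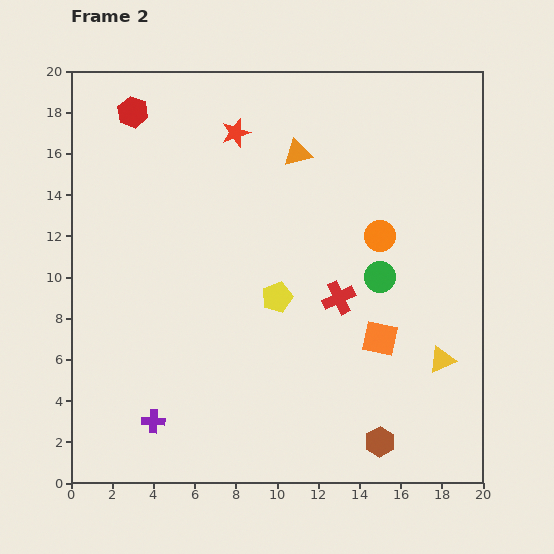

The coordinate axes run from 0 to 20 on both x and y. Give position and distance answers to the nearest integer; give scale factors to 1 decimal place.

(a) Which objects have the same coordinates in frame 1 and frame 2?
the orange circle, the yellow pentagon, the brown hexagon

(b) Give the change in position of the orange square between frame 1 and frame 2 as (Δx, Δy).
(3, 6)

The orange square was at (12, 1) in frame 1 and (15, 7) in frame 2.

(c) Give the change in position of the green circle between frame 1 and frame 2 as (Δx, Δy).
(-1, 0)

The green circle was at (16, 10) in frame 1 and (15, 10) in frame 2.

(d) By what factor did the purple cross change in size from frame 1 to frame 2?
0.8×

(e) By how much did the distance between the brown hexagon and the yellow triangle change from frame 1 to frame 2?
+1

Distance in frame 1: 4. Distance in frame 2: 5.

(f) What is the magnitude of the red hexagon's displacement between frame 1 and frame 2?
8

The red hexagon moved from (11, 19) to (3, 18), a distance of √(8² + 1²) ≈ 8.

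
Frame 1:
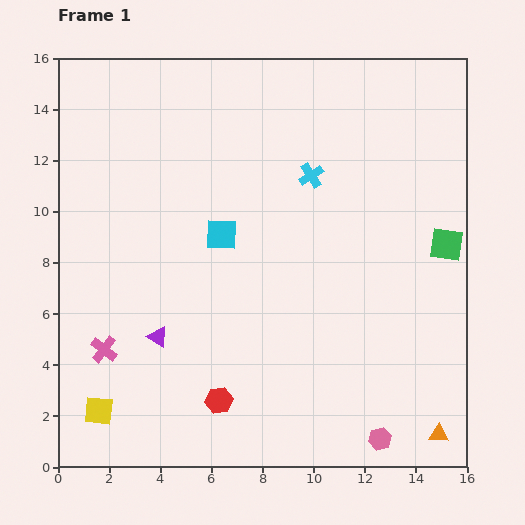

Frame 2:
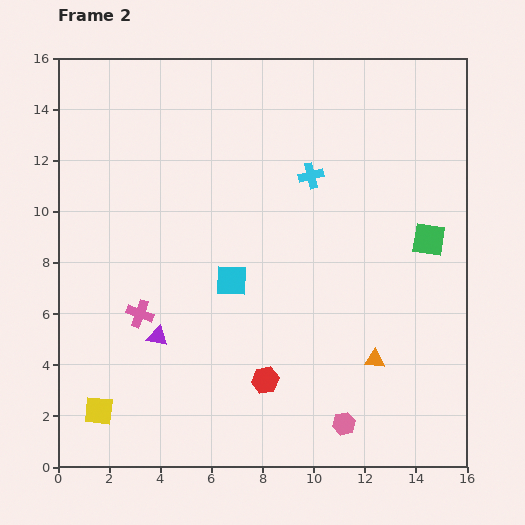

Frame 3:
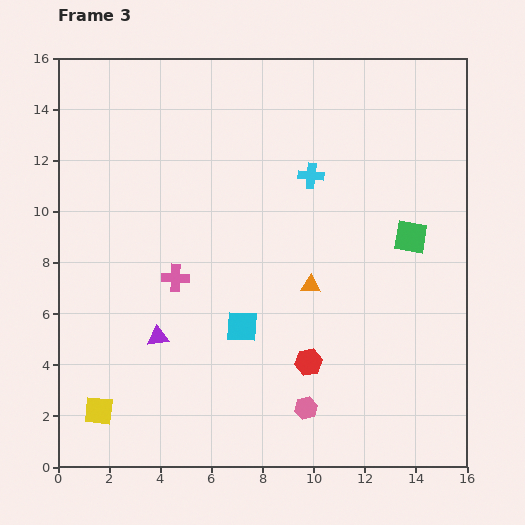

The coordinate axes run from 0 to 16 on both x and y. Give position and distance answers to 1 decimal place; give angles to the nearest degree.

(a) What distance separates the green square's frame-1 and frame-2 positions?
0.7

The green square moved from (15.2, 8.7) to (14.5, 8.9), a distance of √(0.7² + 0.2²) ≈ 0.7.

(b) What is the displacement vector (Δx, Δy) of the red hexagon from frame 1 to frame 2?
(1.8, 0.8)

The red hexagon was at (6.3, 2.6) in frame 1 and (8.1, 3.4) in frame 2.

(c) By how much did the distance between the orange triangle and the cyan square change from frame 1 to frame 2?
-5.1

Distance in frame 1: 11.5. Distance in frame 2: 6.4.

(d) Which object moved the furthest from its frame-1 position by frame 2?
the orange triangle

(moved 3.8; next 2.0)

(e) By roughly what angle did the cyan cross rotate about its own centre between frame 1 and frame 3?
39° clockwise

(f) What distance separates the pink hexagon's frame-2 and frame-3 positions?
1.6

The pink hexagon moved from (11.2, 1.7) to (9.7, 2.3), a distance of √(1.5² + 0.6²) ≈ 1.6.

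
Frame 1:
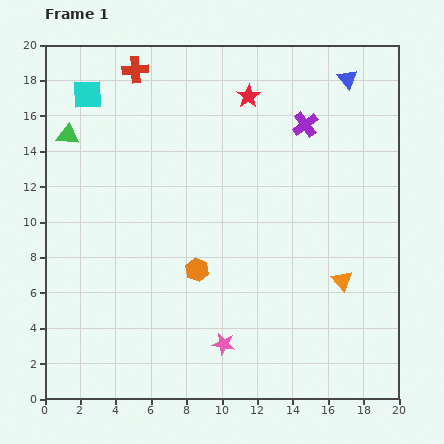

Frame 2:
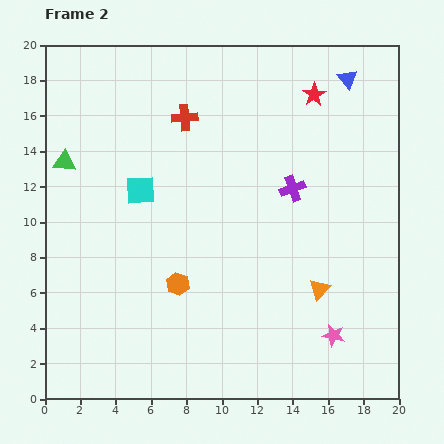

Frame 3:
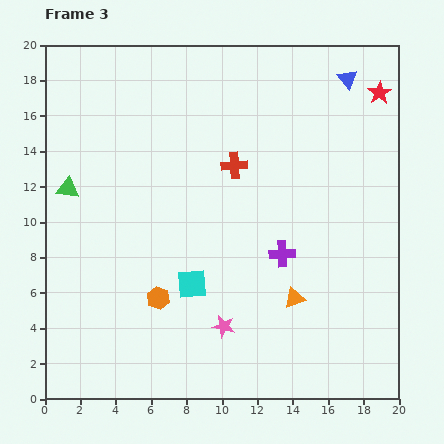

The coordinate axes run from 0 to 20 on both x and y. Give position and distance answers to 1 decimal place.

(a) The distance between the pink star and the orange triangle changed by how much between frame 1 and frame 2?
-4.9

Distance in frame 1: 7.6. Distance in frame 2: 2.7.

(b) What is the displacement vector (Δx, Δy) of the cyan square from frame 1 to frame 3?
(5.9, -10.7)

The cyan square was at (2.4, 17.2) in frame 1 and (8.3, 6.5) in frame 3.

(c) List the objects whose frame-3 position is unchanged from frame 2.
the blue triangle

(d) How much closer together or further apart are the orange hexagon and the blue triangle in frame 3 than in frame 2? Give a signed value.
+1.3

Distance in frame 2: 15.1. Distance in frame 3: 16.4.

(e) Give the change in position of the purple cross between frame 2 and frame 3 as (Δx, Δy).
(-0.6, -3.7)

The purple cross was at (14.0, 11.9) in frame 2 and (13.4, 8.2) in frame 3.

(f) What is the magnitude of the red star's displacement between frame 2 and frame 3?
3.7

The red star moved from (15.2, 17.2) to (18.9, 17.3), a distance of √(3.7² + 0.1²) ≈ 3.7.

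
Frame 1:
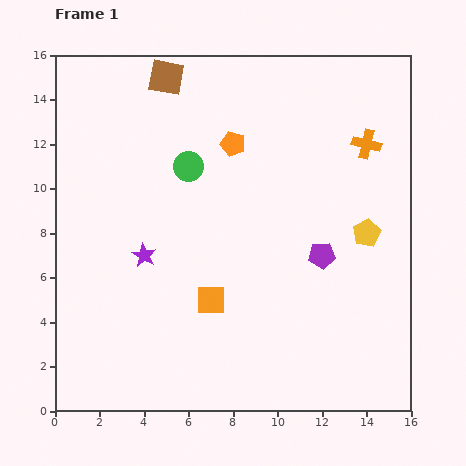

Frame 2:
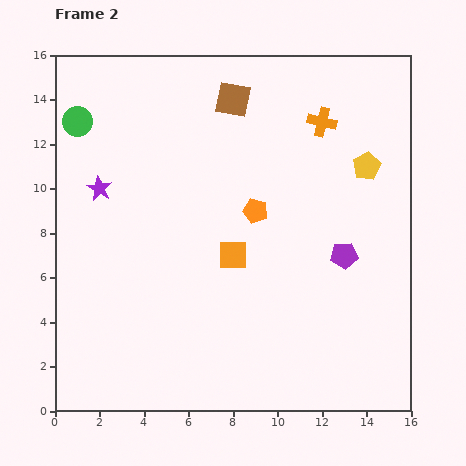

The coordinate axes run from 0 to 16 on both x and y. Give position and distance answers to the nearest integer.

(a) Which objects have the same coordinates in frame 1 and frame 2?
none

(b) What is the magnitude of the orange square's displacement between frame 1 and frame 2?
2

The orange square moved from (7, 5) to (8, 7), a distance of √(1² + 2²) ≈ 2.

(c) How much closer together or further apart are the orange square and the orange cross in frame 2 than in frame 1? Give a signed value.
-3

Distance in frame 1: 10. Distance in frame 2: 7.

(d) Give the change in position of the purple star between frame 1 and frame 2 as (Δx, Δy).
(-2, 3)

The purple star was at (4, 7) in frame 1 and (2, 10) in frame 2.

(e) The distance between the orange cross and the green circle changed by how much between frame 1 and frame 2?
+3

Distance in frame 1: 8. Distance in frame 2: 11.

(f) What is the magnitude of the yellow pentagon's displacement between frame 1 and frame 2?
3

The yellow pentagon moved from (14, 8) to (14, 11), a distance of √(0² + 3²) ≈ 3.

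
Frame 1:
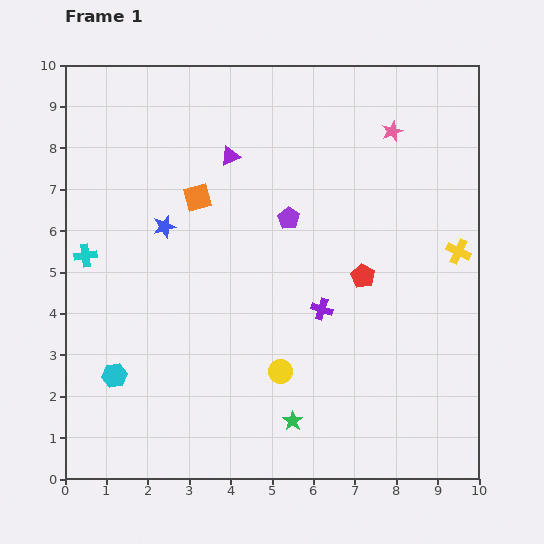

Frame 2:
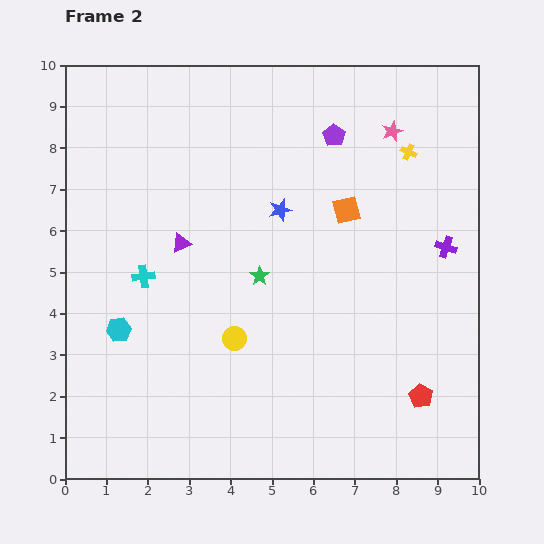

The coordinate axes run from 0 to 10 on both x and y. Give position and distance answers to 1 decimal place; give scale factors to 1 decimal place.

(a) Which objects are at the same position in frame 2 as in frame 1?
the pink star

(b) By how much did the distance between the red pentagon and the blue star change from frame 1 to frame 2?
+0.7

Distance in frame 1: 4.9. Distance in frame 2: 5.6.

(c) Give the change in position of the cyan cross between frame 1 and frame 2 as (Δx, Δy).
(1.4, -0.5)

The cyan cross was at (0.5, 5.4) in frame 1 and (1.9, 4.9) in frame 2.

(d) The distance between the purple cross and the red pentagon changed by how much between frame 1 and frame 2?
+2.3

Distance in frame 1: 1.3. Distance in frame 2: 3.6.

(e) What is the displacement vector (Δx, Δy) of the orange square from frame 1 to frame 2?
(3.6, -0.3)

The orange square was at (3.2, 6.8) in frame 1 and (6.8, 6.5) in frame 2.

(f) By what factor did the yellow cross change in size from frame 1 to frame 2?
0.7×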